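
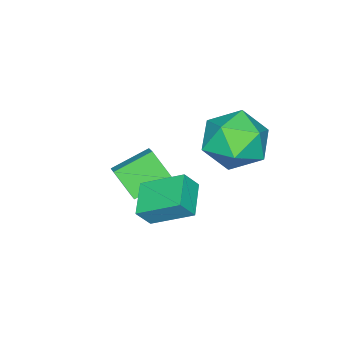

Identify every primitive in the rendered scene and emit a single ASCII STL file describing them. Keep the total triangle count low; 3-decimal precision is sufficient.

solid 
facet normal -0.784 0.486 0.386
outer loop
vertex -1.666 -3.256 -0.229
vertex -1.072 -2.705 0.285
vertex -1.617 -2.412 -1.191
endloop
endfacet
facet normal -0.619 -0.575 -0.536
outer loop
vertex -0.448 -3.135 -1.765
vertex -1.666 -3.256 -0.229
vertex -1.617 -2.412 -1.191
endloop
endfacet
facet normal -0.785 0.485 0.386
outer loop
vertex -1.617 -2.412 -1.191
vertex -1.072 -2.705 0.285
vertex -1.023 -1.861 -0.676
endloop
endfacet
facet normal 0.039 0.659 -0.751
outer loop
vertex -1.023 -1.861 -0.676
vertex -0.448 -3.135 -1.765
vertex -1.617 -2.412 -1.191
endloop
endfacet
facet normal -0.039 -0.659 0.751
outer loop
vertex -1.666 -3.256 -0.229
vertex 0.097 -3.428 -0.289
vertex -1.072 -2.705 0.285
endloop
endfacet
facet normal -0.619 -0.574 -0.536
outer loop
vertex -0.497 -3.979 -0.804
vertex -1.666 -3.256 -0.229
vertex -0.448 -3.135 -1.765
endloop
endfacet
facet normal -0.039 -0.660 0.751
outer loop
vertex -0.497 -3.979 -0.804
vertex 0.097 -3.428 -0.289
vertex -1.666 -3.256 -0.229
endloop
endfacet
facet normal 0.619 0.574 0.536
outer loop
vertex -1.072 -2.705 0.285
vertex 0.097 -3.428 -0.289
vertex -1.023 -1.861 -0.676
endloop
endfacet
facet normal 0.038 0.659 -0.751
outer loop
vertex 0.146 -2.584 -1.251
vertex -0.448 -3.135 -1.765
vertex -1.023 -1.861 -0.676
endloop
endfacet
facet normal 0.619 0.575 0.536
outer loop
vertex -1.023 -1.861 -0.676
vertex 0.097 -3.428 -0.289
vertex 0.146 -2.584 -1.251
endloop
endfacet
facet normal 0.784 -0.485 -0.386
outer loop
vertex 0.146 -2.584 -1.251
vertex -0.497 -3.979 -0.804
vertex -0.448 -3.135 -1.765
endloop
endfacet
facet normal 0.785 -0.485 -0.386
outer loop
vertex 0.097 -3.428 -0.289
vertex -0.497 -3.979 -0.804
vertex 0.146 -2.584 -1.251
endloop
endfacet
facet normal -0.493 0.331 -0.805
outer loop
vertex 0.072 -1.818 -0.609
vertex -0.347 -0.41 0.227
vertex 1.173 -1.232 -1.043
endloop
endfacet
facet normal 0.248 -0.833 -0.495
outer loop
vertex 1.587 -1.51 -0.367
vertex 0.072 -1.818 -0.609
vertex 1.173 -1.232 -1.043
endloop
endfacet
facet normal -0.493 0.331 -0.804
outer loop
vertex 1.173 -1.232 -1.043
vertex -0.347 -0.41 0.227
vertex 0.754 0.175 -0.207
endloop
endfacet
facet normal 0.834 0.443 -0.328
outer loop
vertex 0.754 0.175 -0.207
vertex 1.587 -1.51 -0.367
vertex 1.173 -1.232 -1.043
endloop
endfacet
facet normal -0.834 -0.443 0.329
outer loop
vertex 0.072 -1.818 -0.609
vertex 0.067 -0.688 0.903
vertex -0.347 -0.41 0.227
endloop
endfacet
facet normal 0.248 -0.833 -0.494
outer loop
vertex 0.486 -2.095 0.067
vertex 0.072 -1.818 -0.609
vertex 1.587 -1.51 -0.367
endloop
endfacet
facet normal -0.834 -0.444 0.329
outer loop
vertex 0.486 -2.095 0.067
vertex 0.067 -0.688 0.903
vertex 0.072 -1.818 -0.609
endloop
endfacet
facet normal -0.248 0.833 0.494
outer loop
vertex -0.347 -0.41 0.227
vertex 0.067 -0.688 0.903
vertex 0.754 0.175 -0.207
endloop
endfacet
facet normal 0.834 0.443 -0.329
outer loop
vertex 1.168 -0.102 0.469
vertex 1.587 -1.51 -0.367
vertex 0.754 0.175 -0.207
endloop
endfacet
facet normal -0.249 0.833 0.494
outer loop
vertex 0.754 0.175 -0.207
vertex 0.067 -0.688 0.903
vertex 1.168 -0.102 0.469
endloop
endfacet
facet normal 0.493 -0.331 0.805
outer loop
vertex 1.168 -0.102 0.469
vertex 0.486 -2.095 0.067
vertex 1.587 -1.51 -0.367
endloop
endfacet
facet normal 0.493 -0.331 0.804
outer loop
vertex 0.067 -0.688 0.903
vertex 0.486 -2.095 0.067
vertex 1.168 -0.102 0.469
endloop
endfacet
facet normal 0.006 0.213 0.977
outer loop
vertex -1.339 1.182 2.847
vertex -1.961 0.146 3.077
vertex -0.731 0.136 3.071
endloop
endfacet
facet normal 0.584 0.480 0.654
outer loop
vertex -1.339 1.182 2.847
vertex -0.731 0.136 3.071
vertex -0.349 0.89 2.177
endloop
endfacet
facet normal 0.365 0.921 0.138
outer loop
vertex -1.339 1.182 2.847
vertex -0.349 0.89 2.177
vertex -1.343 1.366 1.631
endloop
endfacet
facet normal -0.349 0.927 0.141
outer loop
vertex -1.339 1.182 2.847
vertex -1.343 1.366 1.631
vertex -2.34 0.906 2.187
endloop
endfacet
facet normal -0.570 0.489 0.660
outer loop
vertex -1.339 1.182 2.847
vertex -2.34 0.906 2.187
vertex -1.961 0.146 3.077
endloop
endfacet
facet normal 0.935 -0.061 0.348
outer loop
vertex -0.349 0.89 2.177
vertex -0.731 0.136 3.071
vertex -0.36 -0.326 1.993
endloop
endfacet
facet normal 0.000 -0.493 0.870
outer loop
vertex -0.731 0.136 3.071
vertex -1.961 0.146 3.077
vertex -1.357 -0.786 2.549
endloop
endfacet
facet normal -0.933 -0.046 0.358
outer loop
vertex -1.961 0.146 3.077
vertex -2.34 0.906 2.187
vertex -2.351 -0.31 2.003
endloop
endfacet
facet normal -0.574 0.662 -0.481
outer loop
vertex -2.34 0.906 2.187
vertex -1.343 1.366 1.631
vertex -1.969 0.444 1.109
endloop
endfacet
facet normal 0.580 0.652 -0.488
outer loop
vertex -1.343 1.366 1.631
vertex -0.349 0.89 2.177
vertex -0.739 0.434 1.103
endloop
endfacet
facet normal 0.349 -0.927 -0.141
outer loop
vertex -1.361 -0.602 1.333
vertex -0.36 -0.326 1.993
vertex -1.357 -0.786 2.549
endloop
endfacet
facet normal -0.365 -0.921 -0.138
outer loop
vertex -1.361 -0.602 1.333
vertex -1.357 -0.786 2.549
vertex -2.351 -0.31 2.003
endloop
endfacet
facet normal -0.584 -0.480 -0.654
outer loop
vertex -1.361 -0.602 1.333
vertex -2.351 -0.31 2.003
vertex -1.969 0.444 1.109
endloop
endfacet
facet normal -0.006 -0.213 -0.977
outer loop
vertex -1.361 -0.602 1.333
vertex -1.969 0.444 1.109
vertex -0.739 0.434 1.103
endloop
endfacet
facet normal 0.570 -0.489 -0.660
outer loop
vertex -1.361 -0.602 1.333
vertex -0.739 0.434 1.103
vertex -0.36 -0.326 1.993
endloop
endfacet
facet normal 0.574 -0.662 0.481
outer loop
vertex -1.357 -0.786 2.549
vertex -0.36 -0.326 1.993
vertex -0.731 0.136 3.071
endloop
endfacet
facet normal -0.580 -0.652 0.488
outer loop
vertex -2.351 -0.31 2.003
vertex -1.357 -0.786 2.549
vertex -1.961 0.146 3.077
endloop
endfacet
facet normal -0.935 0.061 -0.348
outer loop
vertex -1.969 0.444 1.109
vertex -2.351 -0.31 2.003
vertex -2.34 0.906 2.187
endloop
endfacet
facet normal -0.000 0.493 -0.870
outer loop
vertex -0.739 0.434 1.103
vertex -1.969 0.444 1.109
vertex -1.343 1.366 1.631
endloop
endfacet
facet normal 0.933 0.046 -0.358
outer loop
vertex -0.36 -0.326 1.993
vertex -0.739 0.434 1.103
vertex -0.349 0.89 2.177
endloop
endfacet

endsolid


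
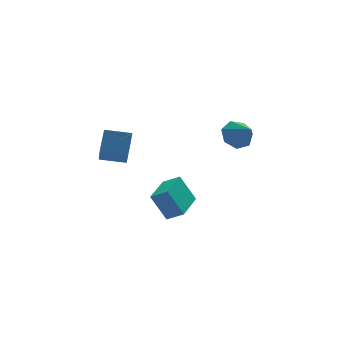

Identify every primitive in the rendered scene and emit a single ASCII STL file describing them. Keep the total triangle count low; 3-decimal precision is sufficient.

solid 
facet normal -0.564 -0.826 0.004
outer loop
vertex 0.844 -4.607 -3.722
vertex 0.219 -4.174 -2.406
vertex 0.178 -4.154 -4.187
endloop
endfacet
facet normal 0.411 -0.285 -0.866
outer loop
vertex 1.221 -2.626 -4.194
vertex 0.844 -4.607 -3.722
vertex 0.178 -4.154 -4.187
endloop
endfacet
facet normal -0.564 -0.826 0.004
outer loop
vertex 0.178 -4.154 -4.187
vertex 0.219 -4.174 -2.406
vertex -0.447 -3.721 -2.871
endloop
endfacet
facet normal -0.716 0.487 -0.500
outer loop
vertex -0.447 -3.721 -2.871
vertex 1.221 -2.626 -4.194
vertex 0.178 -4.154 -4.187
endloop
endfacet
facet normal 0.716 -0.487 0.500
outer loop
vertex 0.844 -4.607 -3.722
vertex 1.262 -2.646 -2.413
vertex 0.219 -4.174 -2.406
endloop
endfacet
facet normal 0.411 -0.285 -0.866
outer loop
vertex 1.887 -3.079 -3.729
vertex 0.844 -4.607 -3.722
vertex 1.221 -2.626 -4.194
endloop
endfacet
facet normal 0.716 -0.487 0.500
outer loop
vertex 1.887 -3.079 -3.729
vertex 1.262 -2.646 -2.413
vertex 0.844 -4.607 -3.722
endloop
endfacet
facet normal -0.411 0.285 0.866
outer loop
vertex 0.219 -4.174 -2.406
vertex 1.262 -2.646 -2.413
vertex -0.447 -3.721 -2.871
endloop
endfacet
facet normal -0.716 0.487 -0.500
outer loop
vertex 0.596 -2.193 -2.878
vertex 1.221 -2.626 -4.194
vertex -0.447 -3.721 -2.871
endloop
endfacet
facet normal -0.411 0.285 0.866
outer loop
vertex -0.447 -3.721 -2.871
vertex 1.262 -2.646 -2.413
vertex 0.596 -2.193 -2.878
endloop
endfacet
facet normal 0.564 0.826 -0.004
outer loop
vertex 0.596 -2.193 -2.878
vertex 1.887 -3.079 -3.729
vertex 1.221 -2.626 -4.194
endloop
endfacet
facet normal 0.564 0.826 -0.004
outer loop
vertex 1.262 -2.646 -2.413
vertex 1.887 -3.079 -3.729
vertex 0.596 -2.193 -2.878
endloop
endfacet
facet normal -0.264 0.755 -0.600
outer loop
vertex 4.543 -3.137 0.103
vertex 3.743 -3.301 0.249
vertex 4.251 -2.793 0.665
endloop
endfacet
facet normal 0.888 0.003 0.460
outer loop
vertex 4.543 -3.137 0.103
vertex 4.251 -2.793 0.665
vertex 4.077 -4.259 1.011
endloop
endfacet
facet normal -0.263 0.755 -0.601
outer loop
vertex 4.251 -2.793 0.665
vertex 3.743 -3.301 0.249
vertex 3.575 -2.831 0.913
endloop
endfacet
facet normal 0.330 0.180 0.927
outer loop
vertex 4.251 -2.793 0.665
vertex 3.575 -2.831 0.913
vertex 4.077 -4.259 1.011
endloop
endfacet
facet normal -0.263 0.755 -0.601
outer loop
vertex 3.575 -2.831 0.913
vertex 3.743 -3.301 0.249
vertex 3.026 -3.223 0.661
endloop
endfacet
facet normal -0.375 -0.069 0.924
outer loop
vertex 3.575 -2.831 0.913
vertex 3.026 -3.223 0.661
vertex 4.077 -4.259 1.011
endloop
endfacet
facet normal -0.263 0.755 -0.600
outer loop
vertex 3.026 -3.223 0.661
vertex 3.743 -3.301 0.249
vertex 3.016 -3.673 0.099
endloop
endfacet
facet normal -0.697 -0.553 0.456
outer loop
vertex 3.026 -3.223 0.661
vertex 3.016 -3.673 0.099
vertex 4.077 -4.259 1.011
endloop
endfacet
facet normal -0.263 0.755 -0.600
outer loop
vertex 3.016 -3.673 0.099
vertex 3.743 -3.301 0.249
vertex 3.553 -3.843 -0.35
endloop
endfacet
facet normal -0.394 -0.910 -0.127
outer loop
vertex 3.016 -3.673 0.099
vertex 3.553 -3.843 -0.35
vertex 4.077 -4.259 1.011
endloop
endfacet
facet normal -0.264 0.755 -0.600
outer loop
vertex 3.553 -3.843 -0.35
vertex 3.743 -3.301 0.249
vertex 4.233 -3.604 -0.348
endloop
endfacet
facet normal 0.307 -0.871 -0.384
outer loop
vertex 3.553 -3.843 -0.35
vertex 4.233 -3.604 -0.348
vertex 4.077 -4.259 1.011
endloop
endfacet
facet normal -0.264 0.755 -0.600
outer loop
vertex 4.233 -3.604 -0.348
vertex 3.743 -3.301 0.249
vertex 4.543 -3.137 0.103
endloop
endfacet
facet normal 0.877 -0.464 -0.123
outer loop
vertex 4.233 -3.604 -0.348
vertex 4.543 -3.137 0.103
vertex 4.077 -4.259 1.011
endloop
endfacet
facet normal -0.931 0.334 0.144
outer loop
vertex -2.938 -4.509 0.793
vertex -2.534 -3.79 1.733
vertex -2.601 -3.015 -0.494
endloop
endfacet
facet normal -0.323 -0.575 -0.752
outer loop
vertex -1.446 -3.43 -0.673
vertex -2.938 -4.509 0.793
vertex -2.601 -3.015 -0.494
endloop
endfacet
facet normal -0.931 0.335 0.145
outer loop
vertex -2.601 -3.015 -0.494
vertex -2.534 -3.79 1.733
vertex -2.197 -2.297 0.446
endloop
endfacet
facet normal 0.169 0.747 -0.643
outer loop
vertex -2.197 -2.297 0.446
vertex -1.446 -3.43 -0.673
vertex -2.601 -3.015 -0.494
endloop
endfacet
facet normal -0.169 -0.747 0.644
outer loop
vertex -2.938 -4.509 0.793
vertex -1.379 -4.205 1.554
vertex -2.534 -3.79 1.733
endloop
endfacet
facet normal -0.323 -0.575 -0.752
outer loop
vertex -1.783 -4.923 0.614
vertex -2.938 -4.509 0.793
vertex -1.446 -3.43 -0.673
endloop
endfacet
facet normal -0.168 -0.747 0.643
outer loop
vertex -1.783 -4.923 0.614
vertex -1.379 -4.205 1.554
vertex -2.938 -4.509 0.793
endloop
endfacet
facet normal 0.323 0.575 0.752
outer loop
vertex -2.534 -3.79 1.733
vertex -1.379 -4.205 1.554
vertex -2.197 -2.297 0.446
endloop
endfacet
facet normal 0.168 0.747 -0.643
outer loop
vertex -1.042 -2.711 0.267
vertex -1.446 -3.43 -0.673
vertex -2.197 -2.297 0.446
endloop
endfacet
facet normal 0.323 0.575 0.752
outer loop
vertex -2.197 -2.297 0.446
vertex -1.379 -4.205 1.554
vertex -1.042 -2.711 0.267
endloop
endfacet
facet normal 0.931 -0.335 -0.144
outer loop
vertex -1.042 -2.711 0.267
vertex -1.783 -4.923 0.614
vertex -1.446 -3.43 -0.673
endloop
endfacet
facet normal 0.931 -0.335 -0.145
outer loop
vertex -1.379 -4.205 1.554
vertex -1.783 -4.923 0.614
vertex -1.042 -2.711 0.267
endloop
endfacet

endsolid


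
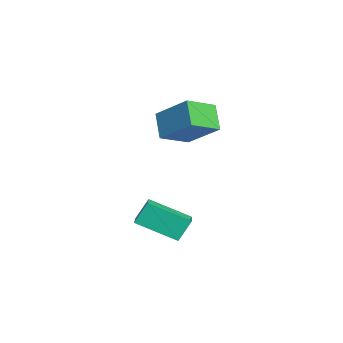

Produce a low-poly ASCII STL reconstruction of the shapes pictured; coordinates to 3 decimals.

solid 
facet normal -0.667 -0.070 0.742
outer loop
vertex -3.184 2.481 3.656
vertex -3.961 3.754 3.078
vertex -4.326 1.266 2.515
endloop
endfacet
facet normal 0.486 -0.796 0.361
outer loop
vertex -3.379 1.366 1.462
vertex -3.184 2.481 3.656
vertex -4.326 1.266 2.515
endloop
endfacet
facet normal -0.667 -0.070 0.742
outer loop
vertex -4.326 1.266 2.515
vertex -3.961 3.754 3.078
vertex -5.103 2.539 1.937
endloop
endfacet
facet normal -0.565 -0.601 -0.565
outer loop
vertex -5.103 2.539 1.937
vertex -3.379 1.366 1.462
vertex -4.326 1.266 2.515
endloop
endfacet
facet normal 0.565 0.601 0.565
outer loop
vertex -3.184 2.481 3.656
vertex -3.014 3.854 2.025
vertex -3.961 3.754 3.078
endloop
endfacet
facet normal 0.486 -0.796 0.361
outer loop
vertex -2.237 2.581 2.603
vertex -3.184 2.481 3.656
vertex -3.379 1.366 1.462
endloop
endfacet
facet normal 0.565 0.601 0.565
outer loop
vertex -2.237 2.581 2.603
vertex -3.014 3.854 2.025
vertex -3.184 2.481 3.656
endloop
endfacet
facet normal -0.486 0.796 -0.361
outer loop
vertex -3.961 3.754 3.078
vertex -3.014 3.854 2.025
vertex -5.103 2.539 1.937
endloop
endfacet
facet normal -0.565 -0.601 -0.565
outer loop
vertex -4.156 2.639 0.884
vertex -3.379 1.366 1.462
vertex -5.103 2.539 1.937
endloop
endfacet
facet normal -0.486 0.796 -0.361
outer loop
vertex -5.103 2.539 1.937
vertex -3.014 3.854 2.025
vertex -4.156 2.639 0.884
endloop
endfacet
facet normal 0.667 0.070 -0.742
outer loop
vertex -4.156 2.639 0.884
vertex -2.237 2.581 2.603
vertex -3.379 1.366 1.462
endloop
endfacet
facet normal 0.667 0.070 -0.742
outer loop
vertex -3.014 3.854 2.025
vertex -2.237 2.581 2.603
vertex -4.156 2.639 0.884
endloop
endfacet
facet normal -0.956 0.095 -0.277
outer loop
vertex -1.8 0.775 -1.408
vertex -1.366 2.52 -2.306
vertex -1.572 0.215 -2.386
endloop
endfacet
facet normal -0.216 -0.868 0.447
outer loop
vertex -0.014 0.06 -1.934
vertex -1.8 0.775 -1.408
vertex -1.572 0.215 -2.386
endloop
endfacet
facet normal -0.956 0.095 -0.277
outer loop
vertex -1.572 0.215 -2.386
vertex -1.366 2.52 -2.306
vertex -1.138 1.96 -3.284
endloop
endfacet
facet normal 0.198 -0.487 -0.851
outer loop
vertex -1.138 1.96 -3.284
vertex -0.014 0.06 -1.934
vertex -1.572 0.215 -2.386
endloop
endfacet
facet normal -0.198 0.487 0.851
outer loop
vertex -1.8 0.775 -1.408
vertex 0.192 2.365 -1.854
vertex -1.366 2.52 -2.306
endloop
endfacet
facet normal -0.216 -0.868 0.447
outer loop
vertex -0.242 0.62 -0.956
vertex -1.8 0.775 -1.408
vertex -0.014 0.06 -1.934
endloop
endfacet
facet normal -0.198 0.487 0.851
outer loop
vertex -0.242 0.62 -0.956
vertex 0.192 2.365 -1.854
vertex -1.8 0.775 -1.408
endloop
endfacet
facet normal 0.216 0.868 -0.447
outer loop
vertex -1.366 2.52 -2.306
vertex 0.192 2.365 -1.854
vertex -1.138 1.96 -3.284
endloop
endfacet
facet normal 0.198 -0.487 -0.851
outer loop
vertex 0.42 1.805 -2.832
vertex -0.014 0.06 -1.934
vertex -1.138 1.96 -3.284
endloop
endfacet
facet normal 0.216 0.868 -0.447
outer loop
vertex -1.138 1.96 -3.284
vertex 0.192 2.365 -1.854
vertex 0.42 1.805 -2.832
endloop
endfacet
facet normal 0.956 -0.095 0.277
outer loop
vertex 0.42 1.805 -2.832
vertex -0.242 0.62 -0.956
vertex -0.014 0.06 -1.934
endloop
endfacet
facet normal 0.956 -0.095 0.277
outer loop
vertex 0.192 2.365 -1.854
vertex -0.242 0.62 -0.956
vertex 0.42 1.805 -2.832
endloop
endfacet

endsolid


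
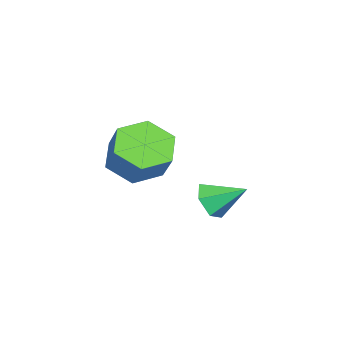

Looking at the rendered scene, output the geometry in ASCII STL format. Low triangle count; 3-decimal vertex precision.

solid 
facet normal 0.070 -0.858 -0.509
outer loop
vertex 2.781 0.465 2.767
vertex 2.106 0.259 3.021
vertex 2.164 0.644 2.38
endloop
endfacet
facet normal 0.476 0.785 -0.396
outer loop
vertex 2.781 0.465 2.767
vertex 2.164 0.644 2.38
vertex 2.014 1.401 3.699
endloop
endfacet
facet normal 0.068 -0.858 -0.509
outer loop
vertex 2.164 0.644 2.38
vertex 2.106 0.259 3.021
vertex 1.489 0.439 2.635
endloop
endfacet
facet normal -0.417 0.767 -0.488
outer loop
vertex 2.164 0.644 2.38
vertex 1.489 0.439 2.635
vertex 2.014 1.401 3.699
endloop
endfacet
facet normal 0.068 -0.858 -0.509
outer loop
vertex 1.489 0.439 2.635
vertex 2.106 0.259 3.021
vertex 1.431 0.054 3.276
endloop
endfacet
facet normal -0.924 0.359 0.132
outer loop
vertex 1.489 0.439 2.635
vertex 1.431 0.054 3.276
vertex 2.014 1.401 3.699
endloop
endfacet
facet normal 0.068 -0.858 -0.509
outer loop
vertex 1.431 0.054 3.276
vertex 2.106 0.259 3.021
vertex 2.048 -0.126 3.662
endloop
endfacet
facet normal -0.537 -0.032 0.843
outer loop
vertex 1.431 0.054 3.276
vertex 2.048 -0.126 3.662
vertex 2.014 1.401 3.699
endloop
endfacet
facet normal 0.070 -0.858 -0.509
outer loop
vertex 2.048 -0.126 3.662
vertex 2.106 0.259 3.021
vertex 2.723 0.08 3.408
endloop
endfacet
facet normal 0.356 -0.015 0.934
outer loop
vertex 2.048 -0.126 3.662
vertex 2.723 0.08 3.408
vertex 2.014 1.401 3.699
endloop
endfacet
facet normal 0.070 -0.858 -0.509
outer loop
vertex 2.723 0.08 3.408
vertex 2.106 0.259 3.021
vertex 2.781 0.465 2.767
endloop
endfacet
facet normal 0.863 0.394 0.315
outer loop
vertex 2.723 0.08 3.408
vertex 2.781 0.465 2.767
vertex 2.014 1.401 3.699
endloop
endfacet
facet normal -0.478 -0.398 -0.783
outer loop
vertex 0.963 -2.715 2.665
vertex 0.097 -2.917 3.296
vertex 0.176 -1.968 2.765
endloop
endfacet
facet normal 0.500 0.609 -0.616
outer loop
vertex 0.963 -2.715 2.665
vertex 0.176 -1.968 2.765
vertex 1.628 -2.162 3.752
endloop
endfacet
facet normal 0.500 0.609 -0.616
outer loop
vertex 1.628 -2.162 3.752
vertex 0.176 -1.968 2.765
vertex 0.841 -1.414 3.853
endloop
endfacet
facet normal 0.479 0.398 0.782
outer loop
vertex 1.628 -2.162 3.752
vertex 0.841 -1.414 3.853
vertex 0.763 -2.363 4.384
endloop
endfacet
facet normal -0.478 -0.398 -0.783
outer loop
vertex 0.176 -1.968 2.765
vertex 0.097 -2.917 3.296
vertex -0.69 -2.17 3.397
endloop
endfacet
facet normal -0.376 0.898 -0.228
outer loop
vertex 0.176 -1.968 2.765
vertex -0.69 -2.17 3.397
vertex 0.841 -1.414 3.853
endloop
endfacet
facet normal -0.376 0.898 -0.228
outer loop
vertex 0.841 -1.414 3.853
vertex -0.69 -2.17 3.397
vertex -0.025 -1.616 4.485
endloop
endfacet
facet normal 0.478 0.399 0.783
outer loop
vertex 0.841 -1.414 3.853
vertex -0.025 -1.616 4.485
vertex 0.763 -2.363 4.384
endloop
endfacet
facet normal -0.479 -0.399 -0.782
outer loop
vertex -0.69 -2.17 3.397
vertex 0.097 -2.917 3.296
vertex -0.768 -3.118 3.928
endloop
endfacet
facet normal -0.875 0.289 0.388
outer loop
vertex -0.69 -2.17 3.397
vertex -0.768 -3.118 3.928
vertex -0.025 -1.616 4.485
endloop
endfacet
facet normal -0.875 0.289 0.388
outer loop
vertex -0.025 -1.616 4.485
vertex -0.768 -3.118 3.928
vertex -0.103 -2.565 5.015
endloop
endfacet
facet normal 0.478 0.398 0.783
outer loop
vertex -0.025 -1.616 4.485
vertex -0.103 -2.565 5.015
vertex 0.763 -2.363 4.384
endloop
endfacet
facet normal -0.479 -0.398 -0.782
outer loop
vertex -0.768 -3.118 3.928
vertex 0.097 -2.917 3.296
vertex 0.019 -3.866 3.827
endloop
endfacet
facet normal -0.500 -0.609 0.616
outer loop
vertex -0.768 -3.118 3.928
vertex 0.019 -3.866 3.827
vertex -0.103 -2.565 5.015
endloop
endfacet
facet normal -0.500 -0.609 0.616
outer loop
vertex -0.103 -2.565 5.015
vertex 0.019 -3.866 3.827
vertex 0.684 -3.312 4.915
endloop
endfacet
facet normal 0.478 0.398 0.783
outer loop
vertex -0.103 -2.565 5.015
vertex 0.684 -3.312 4.915
vertex 0.763 -2.363 4.384
endloop
endfacet
facet normal -0.478 -0.399 -0.783
outer loop
vertex 0.019 -3.866 3.827
vertex 0.097 -2.917 3.296
vertex 0.885 -3.664 3.195
endloop
endfacet
facet normal 0.376 -0.898 0.228
outer loop
vertex 0.019 -3.866 3.827
vertex 0.885 -3.664 3.195
vertex 0.684 -3.312 4.915
endloop
endfacet
facet normal 0.376 -0.898 0.228
outer loop
vertex 0.684 -3.312 4.915
vertex 0.885 -3.664 3.195
vertex 1.55 -3.11 4.283
endloop
endfacet
facet normal 0.478 0.398 0.783
outer loop
vertex 0.684 -3.312 4.915
vertex 1.55 -3.11 4.283
vertex 0.763 -2.363 4.384
endloop
endfacet
facet normal -0.478 -0.398 -0.783
outer loop
vertex 0.885 -3.664 3.195
vertex 0.097 -2.917 3.296
vertex 0.963 -2.715 2.665
endloop
endfacet
facet normal 0.875 -0.289 -0.388
outer loop
vertex 0.885 -3.664 3.195
vertex 0.963 -2.715 2.665
vertex 1.55 -3.11 4.283
endloop
endfacet
facet normal 0.875 -0.289 -0.388
outer loop
vertex 1.55 -3.11 4.283
vertex 0.963 -2.715 2.665
vertex 1.628 -2.162 3.752
endloop
endfacet
facet normal 0.479 0.399 0.782
outer loop
vertex 1.55 -3.11 4.283
vertex 1.628 -2.162 3.752
vertex 0.763 -2.363 4.384
endloop
endfacet

endsolid


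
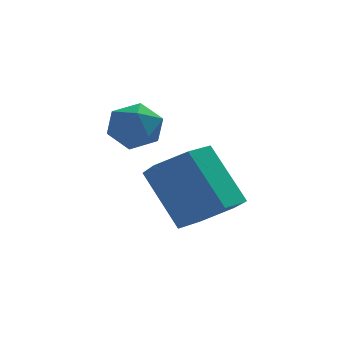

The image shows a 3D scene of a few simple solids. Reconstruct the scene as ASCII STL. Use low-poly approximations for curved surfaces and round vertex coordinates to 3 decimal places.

solid 
facet normal -0.979 -0.145 0.141
outer loop
vertex -0.713 -1.647 2.516
vertex -0.561 -2.362 2.838
vertex -0.59 -1.714 3.303
endloop
endfacet
facet normal -0.817 0.549 0.174
outer loop
vertex -0.713 -1.647 2.516
vertex -0.59 -1.714 3.303
vertex -0.267 -1.105 2.898
endloop
endfacet
facet normal -0.514 0.735 -0.443
outer loop
vertex -0.713 -1.647 2.516
vertex -0.267 -1.105 2.898
vertex -0.039 -1.377 2.182
endloop
endfacet
facet normal -0.488 0.155 -0.859
outer loop
vertex -0.713 -1.647 2.516
vertex -0.039 -1.377 2.182
vertex -0.221 -2.155 2.145
endloop
endfacet
facet normal -0.776 -0.389 -0.497
outer loop
vertex -0.713 -1.647 2.516
vertex -0.221 -2.155 2.145
vertex -0.561 -2.362 2.838
endloop
endfacet
facet normal -0.335 0.638 0.693
outer loop
vertex -0.267 -1.105 2.898
vertex -0.59 -1.714 3.303
vertex 0.161 -1.485 3.455
endloop
endfacet
facet normal -0.597 -0.485 0.639
outer loop
vertex -0.59 -1.714 3.303
vertex -0.561 -2.362 2.838
vertex -0.021 -2.263 3.418
endloop
endfacet
facet normal -0.268 -0.879 -0.394
outer loop
vertex -0.561 -2.362 2.838
vertex -0.221 -2.155 2.145
vertex 0.207 -2.535 2.702
endloop
endfacet
facet normal 0.198 0.000 -0.980
outer loop
vertex -0.221 -2.155 2.145
vertex -0.039 -1.377 2.182
vertex 0.53 -1.926 2.297
endloop
endfacet
facet normal 0.157 0.939 -0.307
outer loop
vertex -0.039 -1.377 2.182
vertex -0.267 -1.105 2.898
vertex 0.501 -1.278 2.762
endloop
endfacet
facet normal 0.488 -0.155 0.859
outer loop
vertex 0.653 -1.993 3.084
vertex 0.161 -1.485 3.455
vertex -0.021 -2.263 3.418
endloop
endfacet
facet normal 0.514 -0.735 0.443
outer loop
vertex 0.653 -1.993 3.084
vertex -0.021 -2.263 3.418
vertex 0.207 -2.535 2.702
endloop
endfacet
facet normal 0.817 -0.549 -0.174
outer loop
vertex 0.653 -1.993 3.084
vertex 0.207 -2.535 2.702
vertex 0.53 -1.926 2.297
endloop
endfacet
facet normal 0.979 0.145 -0.141
outer loop
vertex 0.653 -1.993 3.084
vertex 0.53 -1.926 2.297
vertex 0.501 -1.278 2.762
endloop
endfacet
facet normal 0.776 0.389 0.497
outer loop
vertex 0.653 -1.993 3.084
vertex 0.501 -1.278 2.762
vertex 0.161 -1.485 3.455
endloop
endfacet
facet normal -0.198 -0.000 0.980
outer loop
vertex -0.021 -2.263 3.418
vertex 0.161 -1.485 3.455
vertex -0.59 -1.714 3.303
endloop
endfacet
facet normal -0.157 -0.939 0.307
outer loop
vertex 0.207 -2.535 2.702
vertex -0.021 -2.263 3.418
vertex -0.561 -2.362 2.838
endloop
endfacet
facet normal 0.335 -0.638 -0.693
outer loop
vertex 0.53 -1.926 2.297
vertex 0.207 -2.535 2.702
vertex -0.221 -2.155 2.145
endloop
endfacet
facet normal 0.597 0.485 -0.639
outer loop
vertex 0.501 -1.278 2.762
vertex 0.53 -1.926 2.297
vertex -0.039 -1.377 2.182
endloop
endfacet
facet normal 0.268 0.879 0.394
outer loop
vertex 0.161 -1.485 3.455
vertex 0.501 -1.278 2.762
vertex -0.267 -1.105 2.898
endloop
endfacet
facet normal 0.372 -0.506 -0.778
outer loop
vertex 2.525 -1.734 -0.293
vertex 1.836 -2.421 -0.176
vertex 1.666 -1.651 -0.758
endloop
endfacet
facet normal 0.306 0.858 -0.412
outer loop
vertex 2.525 -1.734 -0.293
vertex 1.666 -1.651 -0.758
vertex 1.773 -0.712 1.279
endloop
endfacet
facet normal 0.306 0.858 -0.412
outer loop
vertex 1.773 -0.712 1.279
vertex 1.666 -1.651 -0.758
vertex 0.914 -0.629 0.814
endloop
endfacet
facet normal -0.372 0.506 0.778
outer loop
vertex 1.773 -0.712 1.279
vertex 0.914 -0.629 0.814
vertex 1.084 -1.399 1.396
endloop
endfacet
facet normal 0.372 -0.506 -0.778
outer loop
vertex 1.666 -1.651 -0.758
vertex 1.836 -2.421 -0.176
vertex 0.977 -2.338 -0.641
endloop
endfacet
facet normal -0.606 0.503 -0.617
outer loop
vertex 1.666 -1.651 -0.758
vertex 0.977 -2.338 -0.641
vertex 0.914 -0.629 0.814
endloop
endfacet
facet normal -0.606 0.503 -0.617
outer loop
vertex 0.914 -0.629 0.814
vertex 0.977 -2.338 -0.641
vertex 0.225 -1.316 0.931
endloop
endfacet
facet normal -0.372 0.506 0.778
outer loop
vertex 0.914 -0.629 0.814
vertex 0.225 -1.316 0.931
vertex 1.084 -1.399 1.396
endloop
endfacet
facet normal 0.372 -0.506 -0.778
outer loop
vertex 0.977 -2.338 -0.641
vertex 1.836 -2.421 -0.176
vertex 1.147 -3.108 -0.059
endloop
endfacet
facet normal -0.912 -0.356 -0.205
outer loop
vertex 0.977 -2.338 -0.641
vertex 1.147 -3.108 -0.059
vertex 0.225 -1.316 0.931
endloop
endfacet
facet normal -0.912 -0.356 -0.205
outer loop
vertex 0.225 -1.316 0.931
vertex 1.147 -3.108 -0.059
vertex 0.395 -2.086 1.513
endloop
endfacet
facet normal -0.372 0.506 0.778
outer loop
vertex 0.225 -1.316 0.931
vertex 0.395 -2.086 1.513
vertex 1.084 -1.399 1.396
endloop
endfacet
facet normal 0.372 -0.506 -0.778
outer loop
vertex 1.147 -3.108 -0.059
vertex 1.836 -2.421 -0.176
vertex 2.006 -3.191 0.406
endloop
endfacet
facet normal -0.306 -0.858 0.412
outer loop
vertex 1.147 -3.108 -0.059
vertex 2.006 -3.191 0.406
vertex 0.395 -2.086 1.513
endloop
endfacet
facet normal -0.306 -0.858 0.412
outer loop
vertex 0.395 -2.086 1.513
vertex 2.006 -3.191 0.406
vertex 1.254 -2.169 1.978
endloop
endfacet
facet normal -0.372 0.506 0.778
outer loop
vertex 0.395 -2.086 1.513
vertex 1.254 -2.169 1.978
vertex 1.084 -1.399 1.396
endloop
endfacet
facet normal 0.372 -0.506 -0.778
outer loop
vertex 2.006 -3.191 0.406
vertex 1.836 -2.421 -0.176
vertex 2.695 -2.504 0.289
endloop
endfacet
facet normal 0.606 -0.503 0.617
outer loop
vertex 2.006 -3.191 0.406
vertex 2.695 -2.504 0.289
vertex 1.254 -2.169 1.978
endloop
endfacet
facet normal 0.606 -0.503 0.617
outer loop
vertex 1.254 -2.169 1.978
vertex 2.695 -2.504 0.289
vertex 1.943 -1.482 1.861
endloop
endfacet
facet normal -0.372 0.506 0.778
outer loop
vertex 1.254 -2.169 1.978
vertex 1.943 -1.482 1.861
vertex 1.084 -1.399 1.396
endloop
endfacet
facet normal 0.372 -0.506 -0.778
outer loop
vertex 2.695 -2.504 0.289
vertex 1.836 -2.421 -0.176
vertex 2.525 -1.734 -0.293
endloop
endfacet
facet normal 0.912 0.356 0.205
outer loop
vertex 2.695 -2.504 0.289
vertex 2.525 -1.734 -0.293
vertex 1.943 -1.482 1.861
endloop
endfacet
facet normal 0.912 0.356 0.205
outer loop
vertex 1.943 -1.482 1.861
vertex 2.525 -1.734 -0.293
vertex 1.773 -0.712 1.279
endloop
endfacet
facet normal -0.372 0.506 0.778
outer loop
vertex 1.943 -1.482 1.861
vertex 1.773 -0.712 1.279
vertex 1.084 -1.399 1.396
endloop
endfacet

endsolid


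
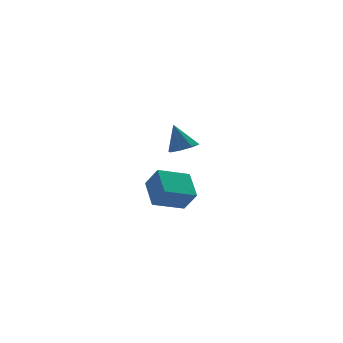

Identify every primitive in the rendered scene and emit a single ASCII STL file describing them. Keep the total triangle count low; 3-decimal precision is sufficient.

solid 
facet normal -0.333 0.498 -0.800
outer loop
vertex -3.244 -2.051 -3.355
vertex -1.774 -1.824 -3.825
vertex -3.295 -3.333 -4.132
endloop
endfacet
facet normal -0.943 -0.145 0.301
outer loop
vertex -2.906 -3.916 -3.195
vertex -3.244 -2.051 -3.355
vertex -3.295 -3.333 -4.132
endloop
endfacet
facet normal -0.333 0.498 -0.800
outer loop
vertex -3.295 -3.333 -4.132
vertex -1.774 -1.824 -3.825
vertex -1.825 -3.106 -4.602
endloop
endfacet
facet normal -0.034 -0.855 -0.518
outer loop
vertex -1.825 -3.106 -4.602
vertex -2.906 -3.916 -3.195
vertex -3.295 -3.333 -4.132
endloop
endfacet
facet normal 0.034 0.855 0.518
outer loop
vertex -3.244 -2.051 -3.355
vertex -1.385 -2.407 -2.888
vertex -1.774 -1.824 -3.825
endloop
endfacet
facet normal -0.943 -0.145 0.301
outer loop
vertex -2.855 -2.634 -2.418
vertex -3.244 -2.051 -3.355
vertex -2.906 -3.916 -3.195
endloop
endfacet
facet normal 0.034 0.855 0.518
outer loop
vertex -2.855 -2.634 -2.418
vertex -1.385 -2.407 -2.888
vertex -3.244 -2.051 -3.355
endloop
endfacet
facet normal 0.943 0.145 -0.301
outer loop
vertex -1.774 -1.824 -3.825
vertex -1.385 -2.407 -2.888
vertex -1.825 -3.106 -4.602
endloop
endfacet
facet normal -0.034 -0.855 -0.518
outer loop
vertex -1.436 -3.689 -3.665
vertex -2.906 -3.916 -3.195
vertex -1.825 -3.106 -4.602
endloop
endfacet
facet normal 0.943 0.145 -0.301
outer loop
vertex -1.825 -3.106 -4.602
vertex -1.385 -2.407 -2.888
vertex -1.436 -3.689 -3.665
endloop
endfacet
facet normal 0.333 -0.498 0.800
outer loop
vertex -1.436 -3.689 -3.665
vertex -2.855 -2.634 -2.418
vertex -2.906 -3.916 -3.195
endloop
endfacet
facet normal 0.333 -0.498 0.800
outer loop
vertex -1.385 -2.407 -2.888
vertex -2.855 -2.634 -2.418
vertex -1.436 -3.689 -3.665
endloop
endfacet
facet normal 0.261 -0.277 -0.925
outer loop
vertex 0.567 2.977 -3.03
vertex -0.14 2.728 -3.155
vertex 0.222 3.39 -3.251
endloop
endfacet
facet normal 0.573 0.704 0.420
outer loop
vertex 0.567 2.977 -3.03
vertex 0.222 3.39 -3.251
vertex -0.52 3.132 -1.805
endloop
endfacet
facet normal 0.261 -0.277 -0.925
outer loop
vertex 0.222 3.39 -3.251
vertex -0.14 2.728 -3.155
vertex -0.336 3.415 -3.416
endloop
endfacet
facet normal -0.007 0.985 0.172
outer loop
vertex 0.222 3.39 -3.251
vertex -0.336 3.415 -3.416
vertex -0.52 3.132 -1.805
endloop
endfacet
facet normal 0.262 -0.277 -0.925
outer loop
vertex -0.336 3.415 -3.416
vertex -0.14 2.728 -3.155
vertex -0.778 3.037 -3.428
endloop
endfacet
facet normal -0.650 0.758 0.059
outer loop
vertex -0.336 3.415 -3.416
vertex -0.778 3.037 -3.428
vertex -0.52 3.132 -1.805
endloop
endfacet
facet normal 0.261 -0.278 -0.925
outer loop
vertex -0.778 3.037 -3.428
vertex -0.14 2.728 -3.155
vertex -0.847 2.479 -3.28
endloop
endfacet
facet normal -0.976 0.159 0.146
outer loop
vertex -0.778 3.037 -3.428
vertex -0.847 2.479 -3.28
vertex -0.52 3.132 -1.805
endloop
endfacet
facet normal 0.261 -0.276 -0.925
outer loop
vertex -0.847 2.479 -3.28
vertex -0.14 2.728 -3.155
vertex -0.501 2.066 -3.059
endloop
endfacet
facet normal -0.799 -0.464 0.383
outer loop
vertex -0.847 2.479 -3.28
vertex -0.501 2.066 -3.059
vertex -0.52 3.132 -1.805
endloop
endfacet
facet normal 0.260 -0.276 -0.925
outer loop
vertex -0.501 2.066 -3.059
vertex -0.14 2.728 -3.155
vertex 0.056 2.042 -2.895
endloop
endfacet
facet normal -0.218 -0.745 0.630
outer loop
vertex -0.501 2.066 -3.059
vertex 0.056 2.042 -2.895
vertex -0.52 3.132 -1.805
endloop
endfacet
facet normal 0.260 -0.276 -0.925
outer loop
vertex 0.056 2.042 -2.895
vertex -0.14 2.728 -3.155
vertex 0.499 2.419 -2.883
endloop
endfacet
facet normal 0.422 -0.520 0.743
outer loop
vertex 0.056 2.042 -2.895
vertex 0.499 2.419 -2.883
vertex -0.52 3.132 -1.805
endloop
endfacet
facet normal 0.261 -0.276 -0.925
outer loop
vertex 0.499 2.419 -2.883
vertex -0.14 2.728 -3.155
vertex 0.567 2.977 -3.03
endloop
endfacet
facet normal 0.751 0.081 0.656
outer loop
vertex 0.499 2.419 -2.883
vertex 0.567 2.977 -3.03
vertex -0.52 3.132 -1.805
endloop
endfacet

endsolid


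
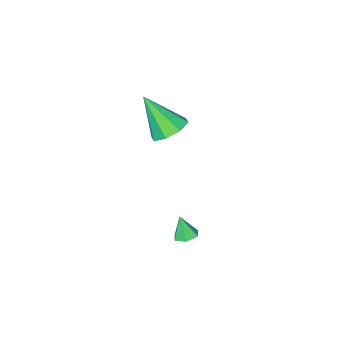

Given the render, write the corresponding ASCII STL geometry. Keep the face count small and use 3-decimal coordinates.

solid 
facet normal -0.035 0.353 -0.935
outer loop
vertex 2.155 2.614 -4.106
vertex 1.79 2.188 -4.253
vertex 1.582 2.692 -4.055
endloop
endfacet
facet normal 0.157 0.700 0.697
outer loop
vertex 2.155 2.614 -4.106
vertex 1.582 2.692 -4.055
vertex 1.83 1.792 -3.207
endloop
endfacet
facet normal -0.035 0.353 -0.935
outer loop
vertex 1.582 2.692 -4.055
vertex 1.79 2.188 -4.253
vertex 1.218 2.266 -4.202
endloop
endfacet
facet normal -0.694 0.383 0.609
outer loop
vertex 1.582 2.692 -4.055
vertex 1.218 2.266 -4.202
vertex 1.83 1.792 -3.207
endloop
endfacet
facet normal -0.035 0.355 -0.934
outer loop
vertex 1.218 2.266 -4.202
vertex 1.79 2.188 -4.253
vertex 1.425 1.762 -4.401
endloop
endfacet
facet normal -0.837 -0.460 0.295
outer loop
vertex 1.218 2.266 -4.202
vertex 1.425 1.762 -4.401
vertex 1.83 1.792 -3.207
endloop
endfacet
facet normal -0.035 0.355 -0.934
outer loop
vertex 1.425 1.762 -4.401
vertex 1.79 2.188 -4.253
vertex 1.998 1.684 -4.452
endloop
endfacet
facet normal -0.129 -0.989 0.068
outer loop
vertex 1.425 1.762 -4.401
vertex 1.998 1.684 -4.452
vertex 1.83 1.792 -3.207
endloop
endfacet
facet normal -0.037 0.354 -0.935
outer loop
vertex 1.998 1.684 -4.452
vertex 1.79 2.188 -4.253
vertex 2.363 2.111 -4.305
endloop
endfacet
facet normal 0.724 -0.672 0.156
outer loop
vertex 1.998 1.684 -4.452
vertex 2.363 2.111 -4.305
vertex 1.83 1.792 -3.207
endloop
endfacet
facet normal -0.037 0.354 -0.934
outer loop
vertex 2.363 2.111 -4.305
vertex 1.79 2.188 -4.253
vertex 2.155 2.614 -4.106
endloop
endfacet
facet normal 0.866 0.172 0.470
outer loop
vertex 2.363 2.111 -4.305
vertex 2.155 2.614 -4.106
vertex 1.83 1.792 -3.207
endloop
endfacet
facet normal -0.223 0.556 -0.801
outer loop
vertex 1.459 -0.48 0.397
vertex 0.885 0.036 0.915
vertex 1.787 0.078 0.693
endloop
endfacet
facet normal 0.880 -0.466 -0.097
outer loop
vertex 1.459 -0.48 0.397
vertex 1.787 0.078 0.693
vertex 1.355 -1.136 2.605
endloop
endfacet
facet normal -0.223 0.556 -0.801
outer loop
vertex 1.787 0.078 0.693
vertex 0.885 0.036 0.915
vertex 1.587 0.611 1.119
endloop
endfacet
facet normal 0.949 0.122 0.292
outer loop
vertex 1.787 0.078 0.693
vertex 1.587 0.611 1.119
vertex 1.355 -1.136 2.605
endloop
endfacet
facet normal -0.222 0.555 -0.801
outer loop
vertex 1.587 0.611 1.119
vertex 0.885 0.036 0.915
vertex 0.975 0.808 1.425
endloop
endfacet
facet normal 0.510 0.517 0.687
outer loop
vertex 1.587 0.611 1.119
vertex 0.975 0.808 1.425
vertex 1.355 -1.136 2.605
endloop
endfacet
facet normal -0.223 0.555 -0.801
outer loop
vertex 0.975 0.808 1.425
vertex 0.885 0.036 0.915
vertex 0.311 0.553 1.433
endloop
endfacet
facet normal -0.176 0.485 0.856
outer loop
vertex 0.975 0.808 1.425
vertex 0.311 0.553 1.433
vertex 1.355 -1.136 2.605
endloop
endfacet
facet normal -0.222 0.556 -0.801
outer loop
vertex 0.311 0.553 1.433
vertex 0.885 0.036 0.915
vertex -0.017 -0.005 1.137
endloop
endfacet
facet normal -0.712 0.046 0.701
outer loop
vertex 0.311 0.553 1.433
vertex -0.017 -0.005 1.137
vertex 1.355 -1.136 2.605
endloop
endfacet
facet normal -0.222 0.556 -0.801
outer loop
vertex -0.017 -0.005 1.137
vertex 0.885 0.036 0.915
vertex 0.183 -0.539 0.711
endloop
endfacet
facet normal -0.781 -0.541 0.312
outer loop
vertex -0.017 -0.005 1.137
vertex 0.183 -0.539 0.711
vertex 1.355 -1.136 2.605
endloop
endfacet
facet normal -0.223 0.556 -0.801
outer loop
vertex 0.183 -0.539 0.711
vertex 0.885 0.036 0.915
vertex 0.794 -0.736 0.404
endloop
endfacet
facet normal -0.343 -0.936 -0.083
outer loop
vertex 0.183 -0.539 0.711
vertex 0.794 -0.736 0.404
vertex 1.355 -1.136 2.605
endloop
endfacet
facet normal -0.223 0.556 -0.801
outer loop
vertex 0.794 -0.736 0.404
vertex 0.885 0.036 0.915
vertex 1.459 -0.48 0.397
endloop
endfacet
facet normal 0.345 -0.904 -0.252
outer loop
vertex 0.794 -0.736 0.404
vertex 1.459 -0.48 0.397
vertex 1.355 -1.136 2.605
endloop
endfacet

endsolid


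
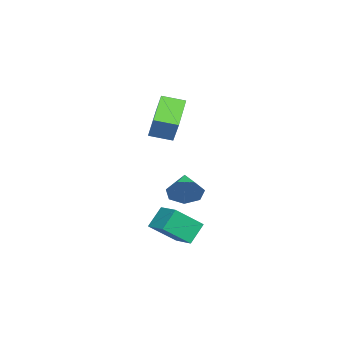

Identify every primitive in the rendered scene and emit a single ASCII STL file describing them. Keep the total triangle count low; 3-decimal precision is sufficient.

solid 
facet normal -0.798 -0.572 -0.192
outer loop
vertex 1.93 0.499 -3.722
vertex 1.343 1.018 -2.827
vertex 1.352 1.659 -4.775
endloop
endfacet
facet normal 0.494 -0.437 -0.752
outer loop
vertex 2.277 2.322 -4.553
vertex 1.93 0.499 -3.722
vertex 1.352 1.659 -4.775
endloop
endfacet
facet normal -0.797 -0.572 -0.192
outer loop
vertex 1.352 1.659 -4.775
vertex 1.343 1.018 -2.827
vertex 0.764 2.178 -3.88
endloop
endfacet
facet normal -0.347 0.695 -0.630
outer loop
vertex 0.764 2.178 -3.88
vertex 2.277 2.322 -4.553
vertex 1.352 1.659 -4.775
endloop
endfacet
facet normal 0.347 -0.695 0.630
outer loop
vertex 1.93 0.499 -3.722
vertex 2.268 1.681 -2.605
vertex 1.343 1.018 -2.827
endloop
endfacet
facet normal 0.493 -0.437 -0.752
outer loop
vertex 2.856 1.162 -3.5
vertex 1.93 0.499 -3.722
vertex 2.277 2.322 -4.553
endloop
endfacet
facet normal 0.346 -0.695 0.630
outer loop
vertex 2.856 1.162 -3.5
vertex 2.268 1.681 -2.605
vertex 1.93 0.499 -3.722
endloop
endfacet
facet normal -0.493 0.437 0.752
outer loop
vertex 1.343 1.018 -2.827
vertex 2.268 1.681 -2.605
vertex 0.764 2.178 -3.88
endloop
endfacet
facet normal -0.346 0.695 -0.630
outer loop
vertex 1.69 2.841 -3.658
vertex 2.277 2.322 -4.553
vertex 0.764 2.178 -3.88
endloop
endfacet
facet normal -0.493 0.437 0.752
outer loop
vertex 0.764 2.178 -3.88
vertex 2.268 1.681 -2.605
vertex 1.69 2.841 -3.658
endloop
endfacet
facet normal 0.798 0.572 0.191
outer loop
vertex 1.69 2.841 -3.658
vertex 2.856 1.162 -3.5
vertex 2.277 2.322 -4.553
endloop
endfacet
facet normal 0.797 0.572 0.192
outer loop
vertex 2.268 1.681 -2.605
vertex 2.856 1.162 -3.5
vertex 1.69 2.841 -3.658
endloop
endfacet
facet normal 0.924 0.060 -0.377
outer loop
vertex -2.762 2.28 -2.853
vertex -3.033 1.836 -3.588
vertex -3.029 2.723 -3.438
endloop
endfacet
facet normal -0.284 0.698 0.658
outer loop
vertex -2.762 2.28 -2.853
vertex -3.029 2.723 -3.438
vertex -4.447 1.744 -3.012
endloop
endfacet
facet normal 0.924 0.060 -0.377
outer loop
vertex -3.029 2.723 -3.438
vertex -3.033 1.836 -3.588
vertex -3.299 2.498 -4.136
endloop
endfacet
facet normal -0.576 0.817 -0.040
outer loop
vertex -3.029 2.723 -3.438
vertex -3.299 2.498 -4.136
vertex -4.447 1.744 -3.012
endloop
endfacet
facet normal 0.925 0.060 -0.376
outer loop
vertex -3.299 2.498 -4.136
vertex -3.033 1.836 -3.588
vertex -3.368 1.775 -4.421
endloop
endfacet
facet normal -0.761 0.300 -0.576
outer loop
vertex -3.299 2.498 -4.136
vertex -3.368 1.775 -4.421
vertex -4.447 1.744 -3.012
endloop
endfacet
facet normal 0.925 0.060 -0.376
outer loop
vertex -3.368 1.775 -4.421
vertex -3.033 1.836 -3.588
vertex -3.185 1.097 -4.079
endloop
endfacet
facet normal -0.699 -0.464 -0.545
outer loop
vertex -3.368 1.775 -4.421
vertex -3.185 1.097 -4.079
vertex -4.447 1.744 -3.012
endloop
endfacet
facet normal 0.924 0.060 -0.377
outer loop
vertex -3.185 1.097 -4.079
vertex -3.033 1.836 -3.588
vertex -2.887 0.976 -3.367
endloop
endfacet
facet normal -0.436 -0.899 0.030
outer loop
vertex -3.185 1.097 -4.079
vertex -2.887 0.976 -3.367
vertex -4.447 1.744 -3.012
endloop
endfacet
facet normal 0.924 0.060 -0.377
outer loop
vertex -2.887 0.976 -3.367
vertex -3.033 1.836 -3.588
vertex -2.699 1.502 -2.822
endloop
endfacet
facet normal -0.172 -0.679 0.714
outer loop
vertex -2.887 0.976 -3.367
vertex -2.699 1.502 -2.822
vertex -4.447 1.744 -3.012
endloop
endfacet
facet normal 0.924 0.060 -0.377
outer loop
vertex -2.699 1.502 -2.822
vertex -3.033 1.836 -3.588
vertex -2.762 2.28 -2.853
endloop
endfacet
facet normal -0.104 0.031 0.994
outer loop
vertex -2.699 1.502 -2.822
vertex -2.762 2.28 -2.853
vertex -4.447 1.744 -3.012
endloop
endfacet
facet normal -0.857 0.126 0.500
outer loop
vertex -2.949 0.77 2.358
vertex -2.947 1.876 2.084
vertex -3.666 0.485 1.202
endloop
endfacet
facet normal -0.001 -0.971 0.240
outer loop
vertex -2.013 0.244 0.236
vertex -2.949 0.77 2.358
vertex -3.666 0.485 1.202
endloop
endfacet
facet normal -0.857 0.125 0.500
outer loop
vertex -3.666 0.485 1.202
vertex -2.947 1.876 2.084
vertex -3.664 1.592 0.928
endloop
endfacet
facet normal -0.516 -0.205 -0.832
outer loop
vertex -3.664 1.592 0.928
vertex -2.013 0.244 0.236
vertex -3.666 0.485 1.202
endloop
endfacet
facet normal 0.516 0.205 0.832
outer loop
vertex -2.949 0.77 2.358
vertex -1.294 1.635 1.118
vertex -2.947 1.876 2.084
endloop
endfacet
facet normal -0.002 -0.971 0.240
outer loop
vertex -1.296 0.528 1.392
vertex -2.949 0.77 2.358
vertex -2.013 0.244 0.236
endloop
endfacet
facet normal 0.516 0.205 0.832
outer loop
vertex -1.296 0.528 1.392
vertex -1.294 1.635 1.118
vertex -2.949 0.77 2.358
endloop
endfacet
facet normal 0.002 0.971 -0.240
outer loop
vertex -2.947 1.876 2.084
vertex -1.294 1.635 1.118
vertex -3.664 1.592 0.928
endloop
endfacet
facet normal -0.516 -0.205 -0.832
outer loop
vertex -2.011 1.35 -0.038
vertex -2.013 0.244 0.236
vertex -3.664 1.592 0.928
endloop
endfacet
facet normal 0.002 0.971 -0.240
outer loop
vertex -3.664 1.592 0.928
vertex -1.294 1.635 1.118
vertex -2.011 1.35 -0.038
endloop
endfacet
facet normal 0.857 -0.126 -0.500
outer loop
vertex -2.011 1.35 -0.038
vertex -1.296 0.528 1.392
vertex -2.013 0.244 0.236
endloop
endfacet
facet normal 0.857 -0.125 -0.500
outer loop
vertex -1.294 1.635 1.118
vertex -1.296 0.528 1.392
vertex -2.011 1.35 -0.038
endloop
endfacet

endsolid


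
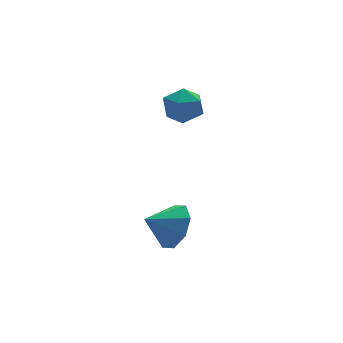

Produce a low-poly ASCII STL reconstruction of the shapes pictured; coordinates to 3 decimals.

solid 
facet normal -0.919 0.360 -0.161
outer loop
vertex 2.798 3.036 2.306
vertex 2.449 2.243 2.524
vertex 2.581 2.862 3.155
endloop
endfacet
facet normal -0.477 0.877 0.058
outer loop
vertex 2.798 3.036 2.306
vertex 2.581 2.862 3.155
vertex 3.344 3.289 2.967
endloop
endfacet
facet normal 0.066 0.912 -0.404
outer loop
vertex 2.798 3.036 2.306
vertex 3.344 3.289 2.967
vertex 3.682 2.934 2.22
endloop
endfacet
facet normal -0.040 0.419 -0.907
outer loop
vertex 2.798 3.036 2.306
vertex 3.682 2.934 2.22
vertex 3.129 2.288 1.946
endloop
endfacet
facet normal -0.649 0.077 -0.757
outer loop
vertex 2.798 3.036 2.306
vertex 3.129 2.288 1.946
vertex 2.449 2.243 2.524
endloop
endfacet
facet normal -0.214 0.687 0.694
outer loop
vertex 3.344 3.289 2.967
vertex 2.581 2.862 3.155
vertex 3.331 2.652 3.594
endloop
endfacet
facet normal -0.929 -0.148 0.340
outer loop
vertex 2.581 2.862 3.155
vertex 2.449 2.243 2.524
vertex 2.778 2.006 3.32
endloop
endfacet
facet normal -0.492 -0.606 -0.626
outer loop
vertex 2.449 2.243 2.524
vertex 3.129 2.288 1.946
vertex 3.116 1.651 2.573
endloop
endfacet
facet normal 0.493 -0.054 -0.868
outer loop
vertex 3.129 2.288 1.946
vertex 3.682 2.934 2.22
vertex 3.879 2.078 2.385
endloop
endfacet
facet normal 0.665 0.745 -0.053
outer loop
vertex 3.682 2.934 2.22
vertex 3.344 3.289 2.967
vertex 4.011 2.697 3.016
endloop
endfacet
facet normal 0.040 -0.419 0.907
outer loop
vertex 3.662 1.904 3.234
vertex 3.331 2.652 3.594
vertex 2.778 2.006 3.32
endloop
endfacet
facet normal -0.066 -0.912 0.404
outer loop
vertex 3.662 1.904 3.234
vertex 2.778 2.006 3.32
vertex 3.116 1.651 2.573
endloop
endfacet
facet normal 0.477 -0.877 -0.058
outer loop
vertex 3.662 1.904 3.234
vertex 3.116 1.651 2.573
vertex 3.879 2.078 2.385
endloop
endfacet
facet normal 0.919 -0.360 0.161
outer loop
vertex 3.662 1.904 3.234
vertex 3.879 2.078 2.385
vertex 4.011 2.697 3.016
endloop
endfacet
facet normal 0.649 -0.077 0.757
outer loop
vertex 3.662 1.904 3.234
vertex 4.011 2.697 3.016
vertex 3.331 2.652 3.594
endloop
endfacet
facet normal -0.493 0.054 0.868
outer loop
vertex 2.778 2.006 3.32
vertex 3.331 2.652 3.594
vertex 2.581 2.862 3.155
endloop
endfacet
facet normal -0.665 -0.745 0.053
outer loop
vertex 3.116 1.651 2.573
vertex 2.778 2.006 3.32
vertex 2.449 2.243 2.524
endloop
endfacet
facet normal 0.214 -0.687 -0.694
outer loop
vertex 3.879 2.078 2.385
vertex 3.116 1.651 2.573
vertex 3.129 2.288 1.946
endloop
endfacet
facet normal 0.929 0.148 -0.340
outer loop
vertex 4.011 2.697 3.016
vertex 3.879 2.078 2.385
vertex 3.682 2.934 2.22
endloop
endfacet
facet normal 0.492 0.606 0.626
outer loop
vertex 3.331 2.652 3.594
vertex 4.011 2.697 3.016
vertex 3.344 3.289 2.967
endloop
endfacet
facet normal 0.854 -0.125 -0.505
outer loop
vertex 1.402 -1.641 0.447
vertex 0.872 -1.799 -0.411
vertex 1.266 -0.98 0.053
endloop
endfacet
facet normal -0.116 0.491 0.864
outer loop
vertex 1.402 -1.641 0.447
vertex 1.266 -0.98 0.053
vertex -0.212 -1.641 0.231
endloop
endfacet
facet normal 0.854 -0.125 -0.505
outer loop
vertex 1.266 -0.98 0.053
vertex 0.872 -1.799 -0.411
vertex 0.899 -0.799 -0.612
endloop
endfacet
facet normal -0.330 0.849 0.413
outer loop
vertex 1.266 -0.98 0.053
vertex 0.899 -0.799 -0.612
vertex -0.212 -1.641 0.231
endloop
endfacet
facet normal 0.854 -0.124 -0.505
outer loop
vertex 0.899 -0.799 -0.612
vertex 0.872 -1.799 -0.411
vertex 0.517 -1.204 -1.159
endloop
endfacet
facet normal -0.650 0.753 -0.104
outer loop
vertex 0.899 -0.799 -0.612
vertex 0.517 -1.204 -1.159
vertex -0.212 -1.641 0.231
endloop
endfacet
facet normal 0.854 -0.124 -0.504
outer loop
vertex 0.517 -1.204 -1.159
vertex 0.872 -1.799 -0.411
vertex 0.343 -1.957 -1.268
endloop
endfacet
facet normal -0.886 0.260 -0.383
outer loop
vertex 0.517 -1.204 -1.159
vertex 0.343 -1.957 -1.268
vertex -0.212 -1.641 0.231
endloop
endfacet
facet normal 0.854 -0.124 -0.505
outer loop
vertex 0.343 -1.957 -1.268
vertex 0.872 -1.799 -0.411
vertex 0.479 -2.618 -0.875
endloop
endfacet
facet normal -0.903 -0.342 -0.262
outer loop
vertex 0.343 -1.957 -1.268
vertex 0.479 -2.618 -0.875
vertex -0.212 -1.641 0.231
endloop
endfacet
facet normal 0.854 -0.124 -0.505
outer loop
vertex 0.479 -2.618 -0.875
vertex 0.872 -1.799 -0.411
vertex 0.846 -2.799 -0.21
endloop
endfacet
facet normal -0.688 -0.701 0.189
outer loop
vertex 0.479 -2.618 -0.875
vertex 0.846 -2.799 -0.21
vertex -0.212 -1.641 0.231
endloop
endfacet
facet normal 0.855 -0.124 -0.504
outer loop
vertex 0.846 -2.799 -0.21
vertex 0.872 -1.799 -0.411
vertex 1.228 -2.394 0.338
endloop
endfacet
facet normal -0.369 -0.606 0.705
outer loop
vertex 0.846 -2.799 -0.21
vertex 1.228 -2.394 0.338
vertex -0.212 -1.641 0.231
endloop
endfacet
facet normal 0.854 -0.124 -0.505
outer loop
vertex 1.228 -2.394 0.338
vertex 0.872 -1.799 -0.411
vertex 1.402 -1.641 0.447
endloop
endfacet
facet normal -0.132 -0.112 0.985
outer loop
vertex 1.228 -2.394 0.338
vertex 1.402 -1.641 0.447
vertex -0.212 -1.641 0.231
endloop
endfacet

endsolid


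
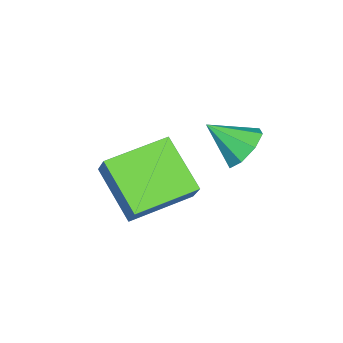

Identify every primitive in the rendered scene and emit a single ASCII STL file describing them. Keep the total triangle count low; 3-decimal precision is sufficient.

solid 
facet normal -0.699 0.705 0.119
outer loop
vertex -1.404 0.984 -0.996
vertex -0.422 2.124 -1.985
vertex -1.872 0.662 -1.832
endloop
endfacet
facet normal -0.546 -0.633 0.549
outer loop
vertex -0.558 -0.664 -2.055
vertex -1.404 0.984 -0.996
vertex -1.872 0.662 -1.832
endloop
endfacet
facet normal -0.699 0.705 0.119
outer loop
vertex -1.872 0.662 -1.832
vertex -0.422 2.124 -1.985
vertex -0.889 1.802 -2.82
endloop
endfacet
facet normal -0.462 -0.319 -0.828
outer loop
vertex -0.889 1.802 -2.82
vertex -0.558 -0.664 -2.055
vertex -1.872 0.662 -1.832
endloop
endfacet
facet normal 0.462 0.319 0.827
outer loop
vertex -1.404 0.984 -0.996
vertex 0.892 0.798 -2.208
vertex -0.422 2.124 -1.985
endloop
endfacet
facet normal -0.546 -0.633 0.549
outer loop
vertex -0.091 -0.342 -1.22
vertex -1.404 0.984 -0.996
vertex -0.558 -0.664 -2.055
endloop
endfacet
facet normal 0.463 0.318 0.827
outer loop
vertex -0.091 -0.342 -1.22
vertex 0.892 0.798 -2.208
vertex -1.404 0.984 -0.996
endloop
endfacet
facet normal 0.546 0.633 -0.549
outer loop
vertex -0.422 2.124 -1.985
vertex 0.892 0.798 -2.208
vertex -0.889 1.802 -2.82
endloop
endfacet
facet normal -0.463 -0.319 -0.827
outer loop
vertex 0.424 0.476 -3.044
vertex -0.558 -0.664 -2.055
vertex -0.889 1.802 -2.82
endloop
endfacet
facet normal 0.546 0.633 -0.549
outer loop
vertex -0.889 1.802 -2.82
vertex 0.892 0.798 -2.208
vertex 0.424 0.476 -3.044
endloop
endfacet
facet normal 0.699 -0.705 -0.119
outer loop
vertex 0.424 0.476 -3.044
vertex -0.091 -0.342 -1.22
vertex -0.558 -0.664 -2.055
endloop
endfacet
facet normal 0.698 -0.706 -0.119
outer loop
vertex 0.892 0.798 -2.208
vertex -0.091 -0.342 -1.22
vertex 0.424 0.476 -3.044
endloop
endfacet
facet normal -0.047 0.802 -0.596
outer loop
vertex -0.359 3.549 0.14
vertex -0.759 3.177 -0.329
vertex -0.898 3.593 0.242
endloop
endfacet
facet normal 0.195 0.142 0.970
outer loop
vertex -0.359 3.549 0.14
vertex -0.898 3.593 0.242
vertex -0.701 2.183 0.409
endloop
endfacet
facet normal -0.047 0.802 -0.596
outer loop
vertex -0.898 3.593 0.242
vertex -0.759 3.177 -0.329
vertex -1.357 3.394 0.01
endloop
endfacet
facet normal -0.464 0.040 0.885
outer loop
vertex -0.898 3.593 0.242
vertex -1.357 3.394 0.01
vertex -0.701 2.183 0.409
endloop
endfacet
facet normal -0.047 0.801 -0.596
outer loop
vertex -1.357 3.394 0.01
vertex -0.759 3.177 -0.329
vertex -1.465 3.067 -0.421
endloop
endfacet
facet normal -0.841 -0.309 0.445
outer loop
vertex -1.357 3.394 0.01
vertex -1.465 3.067 -0.421
vertex -0.701 2.183 0.409
endloop
endfacet
facet normal -0.048 0.803 -0.594
outer loop
vertex -1.465 3.067 -0.421
vertex -0.759 3.177 -0.329
vertex -1.16 2.806 -0.798
endloop
endfacet
facet normal -0.710 -0.699 -0.091
outer loop
vertex -1.465 3.067 -0.421
vertex -1.16 2.806 -0.798
vertex -0.701 2.183 0.409
endloop
endfacet
facet normal -0.046 0.802 -0.595
outer loop
vertex -1.16 2.806 -0.798
vertex -0.759 3.177 -0.329
vertex -0.62 2.761 -0.9
endloop
endfacet
facet normal -0.152 -0.901 -0.407
outer loop
vertex -1.16 2.806 -0.798
vertex -0.62 2.761 -0.9
vertex -0.701 2.183 0.409
endloop
endfacet
facet normal -0.048 0.802 -0.596
outer loop
vertex -0.62 2.761 -0.9
vertex -0.759 3.177 -0.329
vertex -0.162 2.961 -0.668
endloop
endfacet
facet normal 0.511 -0.798 -0.321
outer loop
vertex -0.62 2.761 -0.9
vertex -0.162 2.961 -0.668
vertex -0.701 2.183 0.409
endloop
endfacet
facet normal -0.048 0.802 -0.595
outer loop
vertex -0.162 2.961 -0.668
vertex -0.759 3.177 -0.329
vertex -0.054 3.287 -0.237
endloop
endfacet
facet normal 0.885 -0.450 0.118
outer loop
vertex -0.162 2.961 -0.668
vertex -0.054 3.287 -0.237
vertex -0.701 2.183 0.409
endloop
endfacet
facet normal -0.047 0.802 -0.596
outer loop
vertex -0.054 3.287 -0.237
vertex -0.759 3.177 -0.329
vertex -0.359 3.549 0.14
endloop
endfacet
facet normal 0.755 -0.060 0.653
outer loop
vertex -0.054 3.287 -0.237
vertex -0.359 3.549 0.14
vertex -0.701 2.183 0.409
endloop
endfacet

endsolid


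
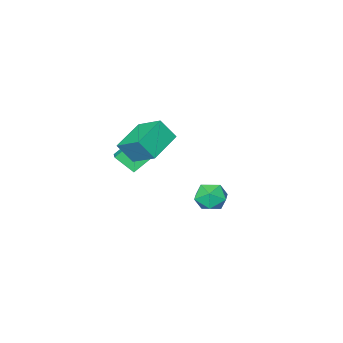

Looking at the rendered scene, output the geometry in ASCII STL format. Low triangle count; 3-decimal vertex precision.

solid 
facet normal -0.442 0.600 -0.667
outer loop
vertex -0.486 -2.48 0.86
vertex 0.23 -1.326 1.424
vertex 0.645 -2.712 -0.098
endloop
endfacet
facet normal -0.486 -0.785 -0.384
outer loop
vertex 1.25 -3.534 0.816
vertex -0.486 -2.48 0.86
vertex 0.645 -2.712 -0.098
endloop
endfacet
facet normal -0.442 0.600 -0.667
outer loop
vertex 0.645 -2.712 -0.098
vertex 0.23 -1.326 1.424
vertex 1.36 -1.558 0.466
endloop
endfacet
facet normal 0.754 -0.155 -0.638
outer loop
vertex 1.36 -1.558 0.466
vertex 1.25 -3.534 0.816
vertex 0.645 -2.712 -0.098
endloop
endfacet
facet normal -0.754 0.155 0.639
outer loop
vertex -0.486 -2.48 0.86
vertex 0.835 -2.148 2.338
vertex 0.23 -1.326 1.424
endloop
endfacet
facet normal -0.486 -0.785 -0.384
outer loop
vertex 0.12 -3.302 1.774
vertex -0.486 -2.48 0.86
vertex 1.25 -3.534 0.816
endloop
endfacet
facet normal -0.754 0.155 0.639
outer loop
vertex 0.12 -3.302 1.774
vertex 0.835 -2.148 2.338
vertex -0.486 -2.48 0.86
endloop
endfacet
facet normal 0.487 0.785 0.384
outer loop
vertex 0.23 -1.326 1.424
vertex 0.835 -2.148 2.338
vertex 1.36 -1.558 0.466
endloop
endfacet
facet normal 0.753 -0.155 -0.639
outer loop
vertex 1.966 -2.38 1.38
vertex 1.25 -3.534 0.816
vertex 1.36 -1.558 0.466
endloop
endfacet
facet normal 0.486 0.785 0.384
outer loop
vertex 1.36 -1.558 0.466
vertex 0.835 -2.148 2.338
vertex 1.966 -2.38 1.38
endloop
endfacet
facet normal 0.442 -0.600 0.667
outer loop
vertex 1.966 -2.38 1.38
vertex 0.12 -3.302 1.774
vertex 1.25 -3.534 0.816
endloop
endfacet
facet normal 0.442 -0.600 0.667
outer loop
vertex 0.835 -2.148 2.338
vertex 0.12 -3.302 1.774
vertex 1.966 -2.38 1.38
endloop
endfacet
facet normal -0.438 0.396 -0.807
outer loop
vertex -0.026 -1.699 2.294
vertex -0.27 -0.136 3.194
vertex 1.769 -1.042 1.641
endloop
endfacet
facet normal 0.134 -0.859 -0.494
outer loop
vertex 2.37 -1.584 2.746
vertex -0.026 -1.699 2.294
vertex 1.769 -1.042 1.641
endloop
endfacet
facet normal -0.439 0.396 -0.807
outer loop
vertex 1.769 -1.042 1.641
vertex -0.27 -0.136 3.194
vertex 1.525 0.521 2.54
endloop
endfacet
facet normal 0.889 0.325 -0.324
outer loop
vertex 1.525 0.521 2.54
vertex 2.37 -1.584 2.746
vertex 1.769 -1.042 1.641
endloop
endfacet
facet normal -0.889 -0.325 0.324
outer loop
vertex -0.026 -1.699 2.294
vertex 0.331 -0.678 4.299
vertex -0.27 -0.136 3.194
endloop
endfacet
facet normal 0.134 -0.859 -0.494
outer loop
vertex 0.575 -2.241 3.4
vertex -0.026 -1.699 2.294
vertex 2.37 -1.584 2.746
endloop
endfacet
facet normal -0.889 -0.325 0.324
outer loop
vertex 0.575 -2.241 3.4
vertex 0.331 -0.678 4.299
vertex -0.026 -1.699 2.294
endloop
endfacet
facet normal -0.134 0.859 0.494
outer loop
vertex -0.27 -0.136 3.194
vertex 0.331 -0.678 4.299
vertex 1.525 0.521 2.54
endloop
endfacet
facet normal 0.889 0.325 -0.324
outer loop
vertex 2.126 -0.021 3.646
vertex 2.37 -1.584 2.746
vertex 1.525 0.521 2.54
endloop
endfacet
facet normal -0.135 0.859 0.494
outer loop
vertex 1.525 0.521 2.54
vertex 0.331 -0.678 4.299
vertex 2.126 -0.021 3.646
endloop
endfacet
facet normal 0.439 -0.396 0.807
outer loop
vertex 2.126 -0.021 3.646
vertex 0.575 -2.241 3.4
vertex 2.37 -1.584 2.746
endloop
endfacet
facet normal 0.438 -0.396 0.807
outer loop
vertex 0.331 -0.678 4.299
vertex 0.575 -2.241 3.4
vertex 2.126 -0.021 3.646
endloop
endfacet
facet normal -0.732 0.555 0.395
outer loop
vertex -4.166 -1.053 -3.345
vertex -4.851 -1.809 -3.553
vertex -4.35 -1.797 -2.64
endloop
endfacet
facet normal -0.107 0.698 0.708
outer loop
vertex -4.166 -1.053 -3.345
vertex -4.35 -1.797 -2.64
vertex -3.376 -1.473 -2.812
endloop
endfacet
facet normal 0.349 0.915 0.203
outer loop
vertex -4.166 -1.053 -3.345
vertex -3.376 -1.473 -2.812
vertex -3.275 -1.285 -3.831
endloop
endfacet
facet normal 0.006 0.907 -0.422
outer loop
vertex -4.166 -1.053 -3.345
vertex -3.275 -1.285 -3.831
vertex -4.186 -1.492 -4.289
endloop
endfacet
facet normal -0.663 0.684 -0.304
outer loop
vertex -4.166 -1.053 -3.345
vertex -4.186 -1.492 -4.289
vertex -4.851 -1.809 -3.553
endloop
endfacet
facet normal 0.144 0.089 0.985
outer loop
vertex -3.376 -1.473 -2.812
vertex -4.35 -1.797 -2.64
vertex -3.574 -2.488 -2.691
endloop
endfacet
facet normal -0.867 -0.140 0.478
outer loop
vertex -4.35 -1.797 -2.64
vertex -4.851 -1.809 -3.553
vertex -4.485 -2.695 -3.149
endloop
endfacet
facet normal -0.755 0.070 -0.652
outer loop
vertex -4.851 -1.809 -3.553
vertex -4.186 -1.492 -4.289
vertex -4.384 -2.507 -4.168
endloop
endfacet
facet normal 0.326 0.429 -0.843
outer loop
vertex -4.186 -1.492 -4.289
vertex -3.275 -1.285 -3.831
vertex -3.41 -2.183 -4.34
endloop
endfacet
facet normal 0.881 0.441 0.169
outer loop
vertex -3.275 -1.285 -3.831
vertex -3.376 -1.473 -2.812
vertex -2.909 -2.171 -3.427
endloop
endfacet
facet normal -0.006 -0.907 0.422
outer loop
vertex -3.594 -2.927 -3.635
vertex -3.574 -2.488 -2.691
vertex -4.485 -2.695 -3.149
endloop
endfacet
facet normal -0.349 -0.915 -0.203
outer loop
vertex -3.594 -2.927 -3.635
vertex -4.485 -2.695 -3.149
vertex -4.384 -2.507 -4.168
endloop
endfacet
facet normal 0.107 -0.698 -0.708
outer loop
vertex -3.594 -2.927 -3.635
vertex -4.384 -2.507 -4.168
vertex -3.41 -2.183 -4.34
endloop
endfacet
facet normal 0.732 -0.555 -0.395
outer loop
vertex -3.594 -2.927 -3.635
vertex -3.41 -2.183 -4.34
vertex -2.909 -2.171 -3.427
endloop
endfacet
facet normal 0.663 -0.684 0.304
outer loop
vertex -3.594 -2.927 -3.635
vertex -2.909 -2.171 -3.427
vertex -3.574 -2.488 -2.691
endloop
endfacet
facet normal -0.326 -0.429 0.843
outer loop
vertex -4.485 -2.695 -3.149
vertex -3.574 -2.488 -2.691
vertex -4.35 -1.797 -2.64
endloop
endfacet
facet normal -0.881 -0.441 -0.169
outer loop
vertex -4.384 -2.507 -4.168
vertex -4.485 -2.695 -3.149
vertex -4.851 -1.809 -3.553
endloop
endfacet
facet normal -0.144 -0.089 -0.985
outer loop
vertex -3.41 -2.183 -4.34
vertex -4.384 -2.507 -4.168
vertex -4.186 -1.492 -4.289
endloop
endfacet
facet normal 0.867 0.140 -0.478
outer loop
vertex -2.909 -2.171 -3.427
vertex -3.41 -2.183 -4.34
vertex -3.275 -1.285 -3.831
endloop
endfacet
facet normal 0.755 -0.070 0.652
outer loop
vertex -3.574 -2.488 -2.691
vertex -2.909 -2.171 -3.427
vertex -3.376 -1.473 -2.812
endloop
endfacet

endsolid


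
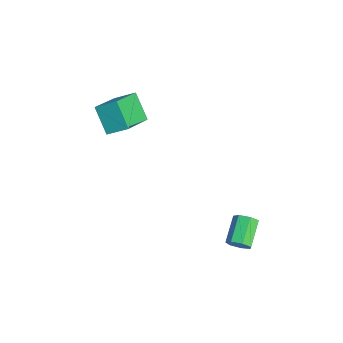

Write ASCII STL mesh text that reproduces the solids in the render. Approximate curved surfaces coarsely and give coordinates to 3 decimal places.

solid 
facet normal 0.755 -0.404 -0.517
outer loop
vertex 4.41 1.444 -2.964
vertex 4.01 1.359 -3.482
vertex 4.388 1.879 -3.336
endloop
endfacet
facet normal 0.655 0.510 0.557
outer loop
vertex 4.41 1.444 -2.964
vertex 4.388 1.879 -3.336
vertex 3.211 2.086 -2.141
endloop
endfacet
facet normal 0.656 0.509 0.558
outer loop
vertex 3.211 2.086 -2.141
vertex 4.388 1.879 -3.336
vertex 3.189 2.521 -2.512
endloop
endfacet
facet normal -0.754 0.404 0.518
outer loop
vertex 3.211 2.086 -2.141
vertex 3.189 2.521 -2.512
vertex 2.81 2.001 -2.658
endloop
endfacet
facet normal 0.754 -0.403 -0.518
outer loop
vertex 4.388 1.879 -3.336
vertex 4.01 1.359 -3.482
vertex 4.081 1.923 -3.817
endloop
endfacet
facet normal 0.379 0.912 -0.159
outer loop
vertex 4.388 1.879 -3.336
vertex 4.081 1.923 -3.817
vertex 3.189 2.521 -2.512
endloop
endfacet
facet normal 0.379 0.912 -0.158
outer loop
vertex 3.189 2.521 -2.512
vertex 4.081 1.923 -3.817
vertex 2.882 2.565 -2.994
endloop
endfacet
facet normal -0.754 0.404 0.517
outer loop
vertex 3.189 2.521 -2.512
vertex 2.882 2.565 -2.994
vertex 2.81 2.001 -2.658
endloop
endfacet
facet normal 0.754 -0.403 -0.519
outer loop
vertex 4.081 1.923 -3.817
vertex 4.01 1.359 -3.482
vertex 3.72 1.542 -4.046
endloop
endfacet
facet normal -0.183 0.628 -0.756
outer loop
vertex 4.081 1.923 -3.817
vertex 3.72 1.542 -4.046
vertex 2.882 2.565 -2.994
endloop
endfacet
facet normal -0.184 0.627 -0.757
outer loop
vertex 2.882 2.565 -2.994
vertex 3.72 1.542 -4.046
vertex 2.521 2.184 -3.222
endloop
endfacet
facet normal -0.754 0.405 0.518
outer loop
vertex 2.882 2.565 -2.994
vertex 2.521 2.184 -3.222
vertex 2.81 2.001 -2.658
endloop
endfacet
facet normal 0.754 -0.404 -0.519
outer loop
vertex 3.72 1.542 -4.046
vertex 4.01 1.359 -3.482
vertex 3.577 1.023 -3.85
endloop
endfacet
facet normal -0.608 -0.129 -0.784
outer loop
vertex 3.72 1.542 -4.046
vertex 3.577 1.023 -3.85
vertex 2.521 2.184 -3.222
endloop
endfacet
facet normal -0.608 -0.129 -0.784
outer loop
vertex 2.521 2.184 -3.222
vertex 3.577 1.023 -3.85
vertex 2.378 1.665 -3.026
endloop
endfacet
facet normal -0.755 0.403 0.518
outer loop
vertex 2.521 2.184 -3.222
vertex 2.378 1.665 -3.026
vertex 2.81 2.001 -2.658
endloop
endfacet
facet normal 0.754 -0.404 -0.519
outer loop
vertex 3.577 1.023 -3.85
vertex 4.01 1.359 -3.482
vertex 3.76 0.757 -3.377
endloop
endfacet
facet normal -0.574 -0.788 -0.221
outer loop
vertex 3.577 1.023 -3.85
vertex 3.76 0.757 -3.377
vertex 2.378 1.665 -3.026
endloop
endfacet
facet normal -0.574 -0.788 -0.221
outer loop
vertex 2.378 1.665 -3.026
vertex 3.76 0.757 -3.377
vertex 2.561 1.399 -2.553
endloop
endfacet
facet normal -0.755 0.403 0.518
outer loop
vertex 2.378 1.665 -3.026
vertex 2.561 1.399 -2.553
vertex 2.81 2.001 -2.658
endloop
endfacet
facet normal 0.754 -0.404 -0.518
outer loop
vertex 3.76 0.757 -3.377
vertex 4.01 1.359 -3.482
vertex 4.131 0.945 -2.983
endloop
endfacet
facet normal -0.108 -0.854 0.509
outer loop
vertex 3.76 0.757 -3.377
vertex 4.131 0.945 -2.983
vertex 2.561 1.399 -2.553
endloop
endfacet
facet normal -0.108 -0.854 0.509
outer loop
vertex 2.561 1.399 -2.553
vertex 4.131 0.945 -2.983
vertex 2.931 1.587 -2.159
endloop
endfacet
facet normal -0.755 0.403 0.517
outer loop
vertex 2.561 1.399 -2.553
vertex 2.931 1.587 -2.159
vertex 2.81 2.001 -2.658
endloop
endfacet
facet normal 0.755 -0.403 -0.517
outer loop
vertex 4.131 0.945 -2.983
vertex 4.01 1.359 -3.482
vertex 4.41 1.444 -2.964
endloop
endfacet
facet normal 0.438 -0.278 0.855
outer loop
vertex 4.131 0.945 -2.983
vertex 4.41 1.444 -2.964
vertex 2.931 1.587 -2.159
endloop
endfacet
facet normal 0.439 -0.277 0.855
outer loop
vertex 2.931 1.587 -2.159
vertex 4.41 1.444 -2.964
vertex 3.211 2.086 -2.141
endloop
endfacet
facet normal -0.754 0.404 0.518
outer loop
vertex 2.931 1.587 -2.159
vertex 3.211 2.086 -2.141
vertex 2.81 2.001 -2.658
endloop
endfacet
facet normal -0.608 -0.235 0.758
outer loop
vertex -2.271 -4.579 2.72
vertex -1.84 -3.559 3.382
vertex -3.82 -3.363 1.856
endloop
endfacet
facet normal -0.335 -0.791 -0.513
outer loop
vertex -2.78 -2.961 0.558
vertex -2.271 -4.579 2.72
vertex -3.82 -3.363 1.856
endloop
endfacet
facet normal -0.608 -0.234 0.759
outer loop
vertex -3.82 -3.363 1.856
vertex -1.84 -3.559 3.382
vertex -3.388 -2.343 2.517
endloop
endfacet
facet normal -0.720 0.565 -0.402
outer loop
vertex -3.388 -2.343 2.517
vertex -2.78 -2.961 0.558
vertex -3.82 -3.363 1.856
endloop
endfacet
facet normal 0.720 -0.565 0.402
outer loop
vertex -2.271 -4.579 2.72
vertex -0.8 -3.157 2.084
vertex -1.84 -3.559 3.382
endloop
endfacet
facet normal -0.334 -0.791 -0.513
outer loop
vertex -1.232 -4.177 1.423
vertex -2.271 -4.579 2.72
vertex -2.78 -2.961 0.558
endloop
endfacet
facet normal 0.720 -0.565 0.402
outer loop
vertex -1.232 -4.177 1.423
vertex -0.8 -3.157 2.084
vertex -2.271 -4.579 2.72
endloop
endfacet
facet normal 0.334 0.791 0.513
outer loop
vertex -1.84 -3.559 3.382
vertex -0.8 -3.157 2.084
vertex -3.388 -2.343 2.517
endloop
endfacet
facet normal -0.720 0.565 -0.402
outer loop
vertex -2.349 -1.941 1.22
vertex -2.78 -2.961 0.558
vertex -3.388 -2.343 2.517
endloop
endfacet
facet normal 0.334 0.791 0.513
outer loop
vertex -3.388 -2.343 2.517
vertex -0.8 -3.157 2.084
vertex -2.349 -1.941 1.22
endloop
endfacet
facet normal 0.608 0.235 -0.758
outer loop
vertex -2.349 -1.941 1.22
vertex -1.232 -4.177 1.423
vertex -2.78 -2.961 0.558
endloop
endfacet
facet normal 0.607 0.235 -0.759
outer loop
vertex -0.8 -3.157 2.084
vertex -1.232 -4.177 1.423
vertex -2.349 -1.941 1.22
endloop
endfacet

endsolid


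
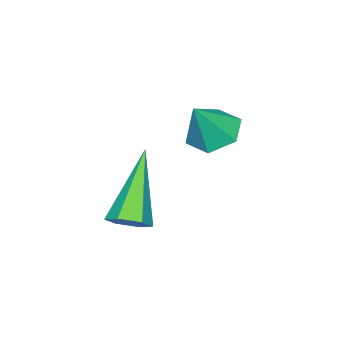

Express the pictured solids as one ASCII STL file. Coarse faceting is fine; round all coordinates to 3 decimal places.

solid 
facet normal 0.638 0.255 -0.727
outer loop
vertex 3.094 0.496 -1.596
vertex 2.817 0.926 -1.688
vertex 3.206 0.936 -1.343
endloop
endfacet
facet normal 0.583 -0.511 0.632
outer loop
vertex 3.094 0.496 -1.596
vertex 3.206 0.936 -1.343
vertex 1.543 0.414 -0.232
endloop
endfacet
facet normal 0.638 0.255 -0.727
outer loop
vertex 3.206 0.936 -1.343
vertex 2.817 0.926 -1.688
vertex 2.929 1.366 -1.435
endloop
endfacet
facet normal 0.403 0.432 0.807
outer loop
vertex 3.206 0.936 -1.343
vertex 2.929 1.366 -1.435
vertex 1.543 0.414 -0.232
endloop
endfacet
facet normal 0.636 0.257 -0.728
outer loop
vertex 2.929 1.366 -1.435
vertex 2.817 0.926 -1.688
vertex 2.539 1.356 -1.779
endloop
endfacet
facet normal -0.318 0.887 0.335
outer loop
vertex 2.929 1.366 -1.435
vertex 2.539 1.356 -1.779
vertex 1.543 0.414 -0.232
endloop
endfacet
facet normal 0.635 0.257 -0.728
outer loop
vertex 2.539 1.356 -1.779
vertex 2.817 0.926 -1.688
vertex 2.427 0.915 -2.032
endloop
endfacet
facet normal -0.862 0.398 -0.313
outer loop
vertex 2.539 1.356 -1.779
vertex 2.427 0.915 -2.032
vertex 1.543 0.414 -0.232
endloop
endfacet
facet normal 0.636 0.255 -0.729
outer loop
vertex 2.427 0.915 -2.032
vertex 2.817 0.926 -1.688
vertex 2.705 0.485 -1.94
endloop
endfacet
facet normal -0.682 -0.545 -0.487
outer loop
vertex 2.427 0.915 -2.032
vertex 2.705 0.485 -1.94
vertex 1.543 0.414 -0.232
endloop
endfacet
facet normal 0.637 0.254 -0.728
outer loop
vertex 2.705 0.485 -1.94
vertex 2.817 0.926 -1.688
vertex 3.094 0.496 -1.596
endloop
endfacet
facet normal 0.041 -0.999 -0.014
outer loop
vertex 2.705 0.485 -1.94
vertex 3.094 0.496 -1.596
vertex 1.543 0.414 -0.232
endloop
endfacet
facet normal -0.551 0.072 -0.832
outer loop
vertex 1.393 1.368 0.224
vertex 0.977 1.791 0.536
vertex 1.509 2.027 0.204
endloop
endfacet
facet normal 0.978 -0.176 -0.115
outer loop
vertex 1.393 1.368 0.224
vertex 1.509 2.027 0.204
vertex 1.603 1.709 1.484
endloop
endfacet
facet normal -0.551 0.072 -0.832
outer loop
vertex 1.509 2.027 0.204
vertex 0.977 1.791 0.536
vertex 1.093 2.45 0.516
endloop
endfacet
facet normal 0.747 0.655 0.108
outer loop
vertex 1.509 2.027 0.204
vertex 1.093 2.45 0.516
vertex 1.603 1.709 1.484
endloop
endfacet
facet normal -0.550 0.071 -0.832
outer loop
vertex 1.093 2.45 0.516
vertex 0.977 1.791 0.536
vertex 0.561 2.214 0.847
endloop
endfacet
facet normal 0.020 0.799 0.601
outer loop
vertex 1.093 2.45 0.516
vertex 0.561 2.214 0.847
vertex 1.603 1.709 1.484
endloop
endfacet
facet normal -0.549 0.072 -0.833
outer loop
vertex 0.561 2.214 0.847
vertex 0.977 1.791 0.536
vertex 0.444 1.554 0.867
endloop
endfacet
facet normal -0.479 0.111 0.871
outer loop
vertex 0.561 2.214 0.847
vertex 0.444 1.554 0.867
vertex 1.603 1.709 1.484
endloop
endfacet
facet normal -0.549 0.072 -0.833
outer loop
vertex 0.444 1.554 0.867
vertex 0.977 1.791 0.536
vertex 0.86 1.131 0.556
endloop
endfacet
facet normal -0.248 -0.720 0.648
outer loop
vertex 0.444 1.554 0.867
vertex 0.86 1.131 0.556
vertex 1.603 1.709 1.484
endloop
endfacet
facet normal -0.550 0.072 -0.832
outer loop
vertex 0.86 1.131 0.556
vertex 0.977 1.791 0.536
vertex 1.393 1.368 0.224
endloop
endfacet
facet normal 0.480 -0.864 0.154
outer loop
vertex 0.86 1.131 0.556
vertex 1.393 1.368 0.224
vertex 1.603 1.709 1.484
endloop
endfacet

endsolid
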